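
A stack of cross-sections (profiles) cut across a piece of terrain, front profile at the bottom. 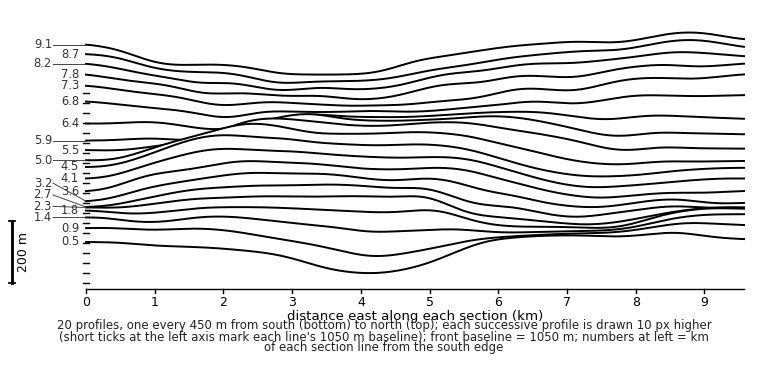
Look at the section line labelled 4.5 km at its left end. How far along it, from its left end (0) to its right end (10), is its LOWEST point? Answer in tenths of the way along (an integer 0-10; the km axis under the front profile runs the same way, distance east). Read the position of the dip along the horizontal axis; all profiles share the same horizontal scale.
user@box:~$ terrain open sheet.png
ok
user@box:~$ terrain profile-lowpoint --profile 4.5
8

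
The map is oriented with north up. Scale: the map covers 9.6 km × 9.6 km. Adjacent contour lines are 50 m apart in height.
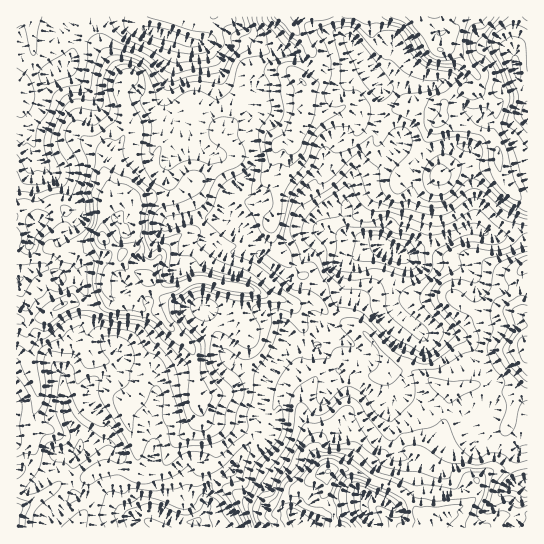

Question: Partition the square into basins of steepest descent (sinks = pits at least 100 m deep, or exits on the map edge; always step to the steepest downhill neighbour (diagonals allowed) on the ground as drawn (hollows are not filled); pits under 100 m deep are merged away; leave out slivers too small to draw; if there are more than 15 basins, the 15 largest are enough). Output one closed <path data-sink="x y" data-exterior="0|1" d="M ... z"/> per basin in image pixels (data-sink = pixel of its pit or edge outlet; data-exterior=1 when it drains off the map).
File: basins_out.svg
<path data-sink="389 251" data-exterior="0" d="M449 16l-166 0 18 21 12 18 0 11-10 13 5 11 1 19-15 34-12-2-4 3-11-12-10-7-22 0-13 10-9-10-8-4-6 0-9 19-17 5-11 0-5 6-2 12-24 19-4 11-22 12-2 8 0 26-21 14-27-1-7-5 17-22 0-15-3-3-5-3-28 1-7 3-6 6 1 239 15-10-1-18 6-20 0-18-8-21-1-25-7-21 22-3 23-14 29 2 8-2 6-6 0 2-4 5-12 6-6 23 0 10 4 11 4 5 18 4 13 8 15 2 6-4 5-18 5-8 12-10 2-5 21 22 3 9 0 19 3 22 4-4 11-4 12-11 19-31 3-15-8-16-2-21 2-9 6-1 48 16 12-4 10 1 18 16 28 12 14 14 12 20 1 6-5 6-10 1-23-15-11-2-13 8-10 10-11 17-4 11 2 12 10 25 2 12 12 18 6-3 17 0 24 12 15 4 20 14 9 16 9 0-6 6-2 7 20 0-9-15 32-6 8-4 7-8 0-16 5-3 12-5 27-4 7-4 0-258-5-2-15-16-8-16-3-24-5-10 4-18 0-13-16-13-3-4 0-14-9-9-5-9-10-8-10 0 10-15-1-5-8-7z"/><path data-sink="197 521" data-exterior="0" d="M245 288l-6 1-2 9 2 21 8 16-3 15-19 31-12 11-11 4-4 4-3-22 0-19-3-9-21-22-2 5-12 10-5 8-5 18-6 4-15-2-13-8-18-4-4-5-4-11 0-10 6-23 12-6 4-5 0-2-6 6-8 2-29-2-23 14-23 4 7 13 2 32 8 21 0 18-6 20 1 18-16 11 1 74 263-1 0-5-4-8 4-11 15-14 32-18-12-17-2-12-12-32 2-11 13-22 10-10 13-8 11 2 23 15 10-1 5-8-9-18-18-20-28-12-18-16-10-1-12 4z"/><path data-sink="165 34" data-exterior="0" d="M282 16l-265 0-1 197 13-8 28-1 5 3 3 3 0 15-17 22 7 5 27 1 21-14 0-26 2-8 22-12 4-11 24-19 2-12 5-6 11 0 17-5 9-19 6 0 8 4 9 10 13-10 22 0 10 7 11 12 4-3 12 2 15-34-1-19-5-11 10-13 0-11-12-18z"/><path data-sink="527 114" data-exterior="1" d="M527 16l-77 0-6 6 9 9-1 6-8 10 9 2 10 8 5 9 9 9 0 14 3 4 16 13 0 13-4 18 5 10 3 24 8 16 18 17 2-1z"/><path data-sink="365 507" data-exterior="0" d="M350 469l-17 0-6 4-2 25 8 12 2 12 4 6 79 0 2-2 5-9-8-3-4-9-10-12z"/><path data-sink="527 485" data-exterior="1" d="M527 464l-33 7-12 5-5 3 0 16-7 8-8 4-13 1-20 6 12 14 45 0 9-8 12-5 20 0z"/>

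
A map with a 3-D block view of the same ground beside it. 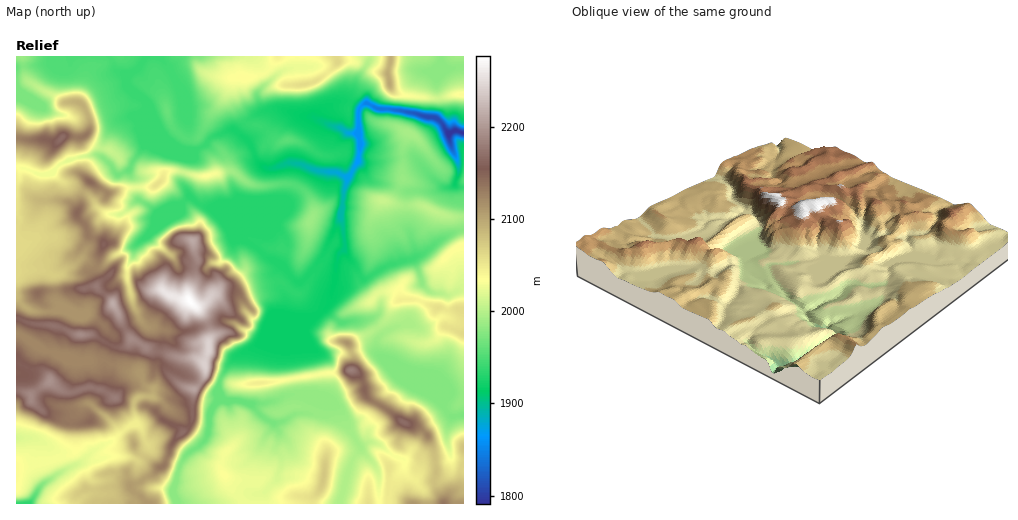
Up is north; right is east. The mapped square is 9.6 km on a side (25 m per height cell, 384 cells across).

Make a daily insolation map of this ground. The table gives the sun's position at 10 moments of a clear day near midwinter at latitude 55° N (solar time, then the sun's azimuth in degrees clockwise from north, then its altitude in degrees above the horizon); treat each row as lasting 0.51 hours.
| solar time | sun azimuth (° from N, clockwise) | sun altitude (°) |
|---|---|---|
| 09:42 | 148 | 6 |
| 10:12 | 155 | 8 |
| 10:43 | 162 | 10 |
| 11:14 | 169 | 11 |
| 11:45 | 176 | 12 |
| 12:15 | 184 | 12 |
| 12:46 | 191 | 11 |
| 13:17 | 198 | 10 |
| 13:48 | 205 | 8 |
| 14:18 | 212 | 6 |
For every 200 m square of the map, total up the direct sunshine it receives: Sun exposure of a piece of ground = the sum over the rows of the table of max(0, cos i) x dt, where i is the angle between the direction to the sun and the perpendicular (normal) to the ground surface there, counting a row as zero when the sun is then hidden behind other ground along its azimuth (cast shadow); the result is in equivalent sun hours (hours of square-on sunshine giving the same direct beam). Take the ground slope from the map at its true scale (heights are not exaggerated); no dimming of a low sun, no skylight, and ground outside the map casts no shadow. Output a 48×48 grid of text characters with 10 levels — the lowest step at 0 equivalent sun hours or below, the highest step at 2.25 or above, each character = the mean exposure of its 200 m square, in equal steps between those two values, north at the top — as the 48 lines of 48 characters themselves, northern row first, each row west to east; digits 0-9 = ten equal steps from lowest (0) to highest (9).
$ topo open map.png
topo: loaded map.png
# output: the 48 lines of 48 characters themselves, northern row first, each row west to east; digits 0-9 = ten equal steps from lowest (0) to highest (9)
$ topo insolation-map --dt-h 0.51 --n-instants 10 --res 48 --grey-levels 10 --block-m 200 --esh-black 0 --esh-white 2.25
543333332334433343311112233444444434342244444344
212221122334333334432233223443222389842243333333
320000012223333333455444446311114987678522223322
453000001233343333455545574688999865576751011110
212310001233334333345456768999986444668999764478
000036521233333433333566665444444333400135899999
000000231233333433334566532333334444330000001687
000000002222333443334555433222232346455431000157
100003246211233344335322443311123210255544311100
776569885111222223442212233456422322233344541001
676697542332300000111122335566653334323333443102
677960000024200000000011234443467765233323344201
224423300001133145311233110000112235112233334441
210014551000001344787756410122111111111334333553
321211157324666641134554676555411122100013332100
343331015764237521002333333333320133333322110122
344443232653123200001223333333222443334544443100
344334522000221000000122233331234533334444445544
343345630002320000000012233334444523344444445543
333333342114300002212111222334445433444444444300
333332243582000067641000023333345343444445442003
333333434400000002434000012343454332544443310144
333334223113000001341000022234553333344200012444
321111110142100000010000022233433333231000134444
100000012311311100010021012333333333200013324444
333445677202267631101334212344333221002432000121
145334554321167885424633503544433210145456641001
000012223562136777776663275444432113565355555544
521100001564124467885115565333331000111343345223
566653111244001233200032584333332000013322223553
235556886313310012122699953333335431123344323567
223344555656664211223597321111101654112344555545
211123333445676554434741000000000010001234454444
432012222333444435665610000000000022100123333334
332211100122235641249600000013466789731001223334
113641132111345465249556678876655557521000022333
734677787434632335675357776543333346651000002233
773234324787431145444210023233333335898200001234
999533321487687212443222213543223334667830000123
579986567465335841373332221222221123444466320110
445689999862024544983332333233321112444578952110
233345555433323239951123333323332112343555666222
233333443334631257301233332233332234333156344224
333345432000131165122333322232233344324323343323
344652111122213773333333333333322343312433443322
347311113333237863333443333332223443222332333201
463121233334321233444443343221124543233331113113
971334433333331124444444333334445543233331001121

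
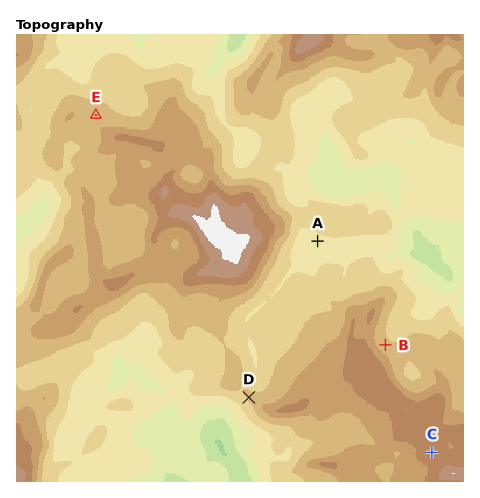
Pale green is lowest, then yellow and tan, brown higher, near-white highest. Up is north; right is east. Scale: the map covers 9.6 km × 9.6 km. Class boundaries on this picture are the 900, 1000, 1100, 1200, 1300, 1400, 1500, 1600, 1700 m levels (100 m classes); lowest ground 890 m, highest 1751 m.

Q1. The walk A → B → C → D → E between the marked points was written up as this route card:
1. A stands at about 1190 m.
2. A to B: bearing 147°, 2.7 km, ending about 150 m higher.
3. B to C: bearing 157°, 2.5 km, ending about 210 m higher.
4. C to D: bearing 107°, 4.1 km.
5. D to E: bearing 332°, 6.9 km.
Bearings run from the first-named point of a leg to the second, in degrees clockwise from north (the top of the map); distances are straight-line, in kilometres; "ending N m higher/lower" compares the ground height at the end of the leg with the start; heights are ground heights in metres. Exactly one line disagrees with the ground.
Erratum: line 4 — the bearing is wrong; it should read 287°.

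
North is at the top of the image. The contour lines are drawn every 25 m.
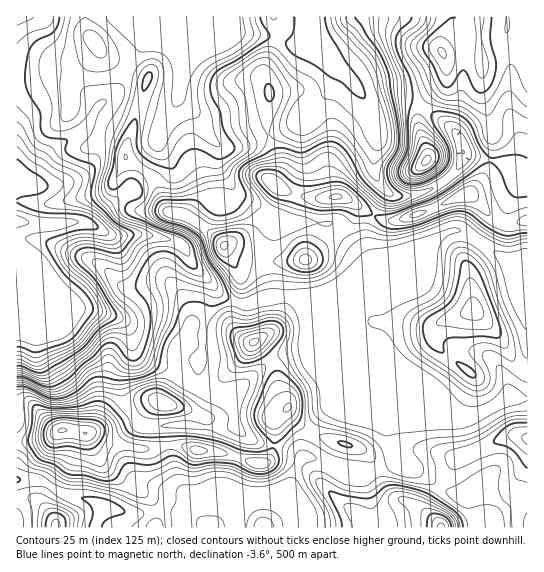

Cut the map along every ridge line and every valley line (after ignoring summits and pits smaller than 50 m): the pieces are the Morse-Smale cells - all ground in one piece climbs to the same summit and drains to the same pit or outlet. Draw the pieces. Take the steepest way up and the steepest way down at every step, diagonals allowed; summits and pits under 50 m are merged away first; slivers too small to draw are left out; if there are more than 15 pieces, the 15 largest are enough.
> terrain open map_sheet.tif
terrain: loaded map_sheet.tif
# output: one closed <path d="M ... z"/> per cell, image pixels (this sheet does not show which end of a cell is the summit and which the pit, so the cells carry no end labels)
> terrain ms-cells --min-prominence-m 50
<path d="M313 16l-297 1 1 424 24-1 9-3 11-6 12 0 18 2 16 10 27 5 16 1 18-4-1-20-24 2-7-6-13-26-2-21 10-17 2-13 2 6 6 6 21 9 15 2 14-6 7 0 5-15 0-16 4-21 6-16 0-6-4-6-13-12-15-25-8-4-26-5-33 1-23-11 16-18 24-17 4-9 16-23 5-11 4-16 18-34 18 17 13 23 9 8 7 3 13-1 20-10 24-6 15-8 18-18 13-12 8-14 1-6-24-38z"/><path d="M461 231l-10 0-13 6-33 31-43 13-25 16-17 8 3 13 0 20 1 7 5 4 44 20 3 4 4 14 14 13 29 13 32 7 14-1 13-6 25-16 21 1 0-123-7-7z"/><path d="M527 16l-213 0-1 19 20 30 19 16 21 28 22-6 20 1 23 13 18 16 9 22 38 8 8 4 12 12 4 0z"/><path d="M337 67l-2 0 2 6-1 6-8 14-31 30-15 8-24 6-20 10-13 1-6-3 0 20 19 31 20 9 24 16 51 3 31 34 7 11 10 7 6-2-4-1-10-12-6-20 2-18 18-30-8-11-6-13 6-28-2-18-6-16-11-16-8-10z"/><path d="M73 431l-12 0-11 6-9 3-24 1-1 38 23 1 23 13 24 6 15 6 3 4-7 10-2 9 142-1 0-12 4-16-12-4-26 2-18-5-8-10-10-37-17 4-16-1-27-5-16-10z"/><path d="M467 155l-4 2-4 10-13 13-15 9-22 7-14 0-6-4-4 2-16 29-2 11 4 21 12 18 7 0 15-5 33-31 13-6 10 0 60 37 5 7 2-1 0-95-5 0-12-12-8-4z"/><path d="M377 377l-1 8 13 21 0 32 7 21 5 6 18 7 23 16 17 8 8 0 10-5 6 0 22 18 2 19 21-1-1-128-20-2-25 16-13 6-14 1-32-7-29-13-14-13z"/><path d="M178 97l-18 34-4 16-5 11-16 23-4 9-24 17-16 18 23 11 33-1 26 5 10 5 14-12 18-27 13-11 3-8-12-22 0-19-10-9-13-23z"/><path d="M214 287l-7 22-4 21 0 16-4 15 0 18 12 14 18 4 45-38 15-6 38-6-4-9 0-20-4-14-28-8-14 0-28 8-8 0-19-8z"/><path d="M327 348l-12 0-32 7-9 4-16 12-27 26 5 30 18 14 19 4 2-2-2-25 10-7 3-2 16 18 8 5 7-13 10-10 30-12 8-10 8-17z"/><path d="M283 221l-12 13-10 21 0 12 7 19 1 11 22-1 23 8 9 0 39-23 17-4-46-53z"/><path d="M230 184l1 6-3 5-13 11-18 27-14 13 13 23 26 27 19 8 8 0 19-7 0-11-7-19 0-12 10-21 10-13-23-16-20-9z"/><path d="M411 103l-16 0-23 7 7 20 0 11-6 20 2 13 6 12 14 10 22-1 24-11 18-17 5-12-1-9-10-17-27-20z"/><path d="M133 344l-2 13-10 17 0 16 6 16 14 19 56 0 12 3 27-2-4-28-2-2-13 0-16-13-2-4-1-18-7 0-14 6-15-2-21-9-6-6z"/><path d="M398 463l-8 1-14 7 9 19 6 6 10 5-19 12-20 2-5-3 2 16 148-1-2-18-19-17-9-1-10 5-8 0-17-8-23-16-13-4z"/>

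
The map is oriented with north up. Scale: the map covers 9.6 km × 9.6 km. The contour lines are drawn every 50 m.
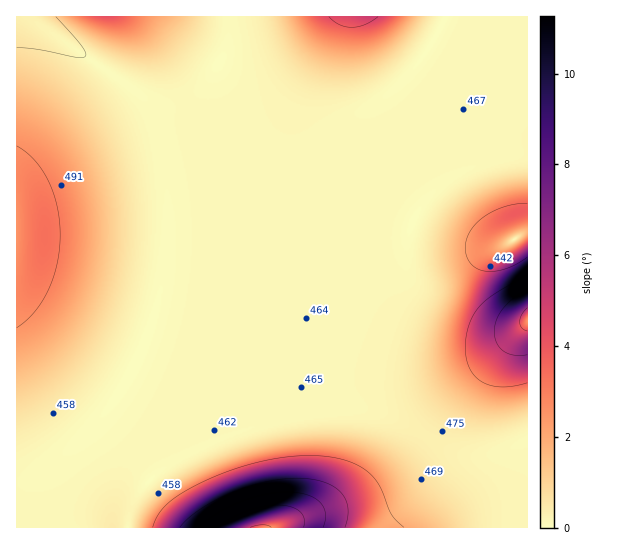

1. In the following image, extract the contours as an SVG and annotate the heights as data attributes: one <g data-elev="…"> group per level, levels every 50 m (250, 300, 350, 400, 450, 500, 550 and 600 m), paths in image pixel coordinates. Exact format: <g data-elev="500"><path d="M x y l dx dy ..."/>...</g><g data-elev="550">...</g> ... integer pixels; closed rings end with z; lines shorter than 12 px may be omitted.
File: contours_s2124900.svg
<g data-elev="250"><path d="M250 527l13-2 8 2"/></g><g data-elev="300"><path d="M218 527l13-9 15-7 16-4 16-2 13 2 9 4 4 7 0 9"/></g><g data-elev="350"><path d="M199 527l18-13 22-12 24-7 24-3 19 2 14 8 4 5 2 7-3 13"/></g><g data-elev="400"><path d="M180 527l7-8 12-9 31-17 33-11 34-4 25 3 11 5 7 5 6 8 2 8 0 10-3 10"/></g><g data-elev="450"><path d="M153 527l6-13 10-11 14-11 24-12 27-11 27-7 25-5 24-1 16 0 16 3 13 5 11 6 13 15 13 30 12 12"/><path d="M527 257l-21 12-12 2-9 0-8-3-6-5-4-6-2-10 2-8 3-8 6-8 8-6 21-10 22-4"/><path d="M56 17l26 29 4 7-1 4-8 0-38-7-22-2"/></g><g data-elev="500"><path d="M17 328l17-16 14-22 9-27 3-28-3-29-9-25-14-21-17-14"/><path d="M527 274l-35 21-13 12-10 18-4 22 2 12 3 10 5 8 7 5 9 4 11 1 12-1 13-3"/><path d="M329 17l10 8 12 2 14-2 13-8"/></g><g data-elev="550"><path d="M527 288l-15 11-9 10-6 10-3 12 3 12 6 8 11 4 13 0"/></g><g data-elev="600"><path d="M527 308l-6 7-1 7 2 6 5 3"/></g>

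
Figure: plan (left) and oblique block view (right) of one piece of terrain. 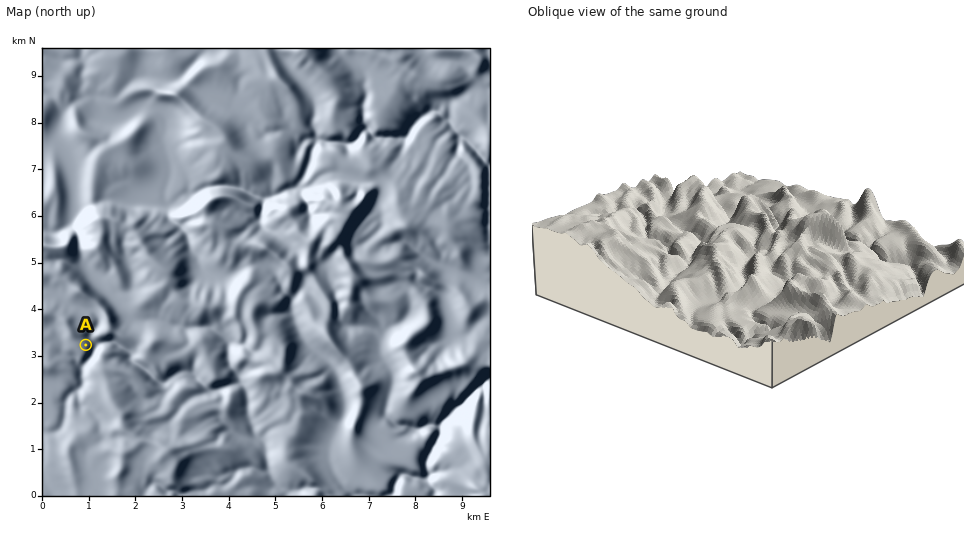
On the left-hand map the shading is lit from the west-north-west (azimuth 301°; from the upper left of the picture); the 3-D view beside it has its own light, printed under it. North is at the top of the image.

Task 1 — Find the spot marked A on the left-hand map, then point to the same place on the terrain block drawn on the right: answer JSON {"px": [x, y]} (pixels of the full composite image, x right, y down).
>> {"px": [629, 204]}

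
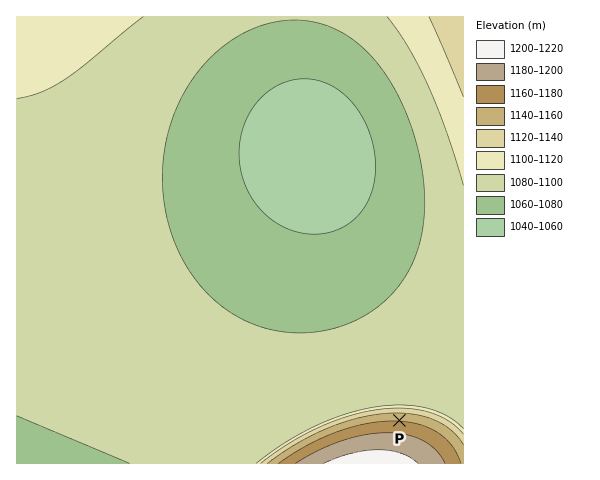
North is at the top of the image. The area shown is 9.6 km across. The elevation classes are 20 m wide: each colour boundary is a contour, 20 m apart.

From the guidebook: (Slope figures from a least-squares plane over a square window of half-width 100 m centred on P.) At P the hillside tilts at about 6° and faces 3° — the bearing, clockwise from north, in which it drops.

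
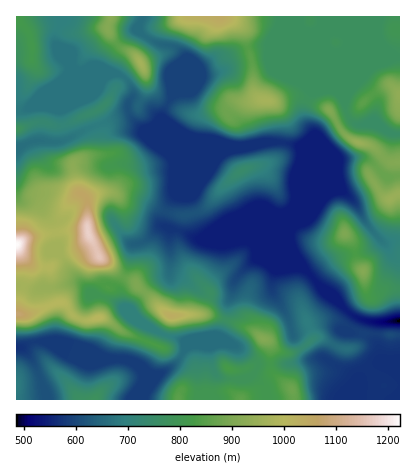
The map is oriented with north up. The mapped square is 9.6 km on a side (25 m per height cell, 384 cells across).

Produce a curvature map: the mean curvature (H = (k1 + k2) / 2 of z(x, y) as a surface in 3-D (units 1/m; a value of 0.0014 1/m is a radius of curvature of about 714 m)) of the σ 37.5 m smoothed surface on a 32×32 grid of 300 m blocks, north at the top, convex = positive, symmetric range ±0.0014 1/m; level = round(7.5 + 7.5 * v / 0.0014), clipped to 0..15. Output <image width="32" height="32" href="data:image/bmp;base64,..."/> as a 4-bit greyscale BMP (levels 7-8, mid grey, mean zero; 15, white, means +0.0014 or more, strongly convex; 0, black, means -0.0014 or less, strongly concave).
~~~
<image width="32" height="32" href="data:image/bmp;base64,Qk12AgAAAAAAAHYAAAAoAAAAIAAAACAAAAABAAQAAAAAAAACAAATCwAAEwsAABAAAAAAAAAAAAAAABEREQAiIiIAMzMzAERERABVVVUAZmZmAHd3dwCIiIgAmZmZAKqqqgC7u7sAzMzMAN3d3QDu7u4A////AJdlurpkdb2Iibl2jWV3d4enWbd7yGVdmGZGd71Gd3eIpYx0RpdlFZheuXlaZ3d3d3a1V3VDJrOYezdohxRYZndGZ3Q1Zs/2ZlUjzXnWvMd3QyIWVf+iARIzfd0km0V6ve103//BEv68mrmsKKh5QADL2eOdAm7877OaVVmYcmyldXvCRFaelHOTZ2WKlFTNuWZmc1hrxhVZtWqGmnREuXlZiGVkibZHmohZlWZHeOxXqXla76SaaKmItWd2V5msZuVGeMxgaVl1VXd3dZmXhlf5d0v4JGdoVnd3d3eZzsVGdnde0iuEV4Znd3d2N59xd4doOrBqdZqqdWd3d3PdB6lXeJi1undmWLh1V4d1dQjaepi9q7moV3TLhnp3h2Nbqlp1iGWKh2d2TLiLV3dzr1VLZ7dUZ4h3h0jduoV4c8p6V4jOy8yGZ3d1RIu2d1A3uUQyJVWINnd3UjISRHUv/4boinRoZVd1VUvqdokw3RQzaaacloWWWMmtiYimR/J1TXVnZZ1llmqIyZq+tp/C6EuWd3dYpGhmVJ2LvIdlVnpqaWZ3dqHbN3RoS3VXd3dmy2u4d3Ul+Rd0dVtmd4d4dld7ZXhWjPiGQ3dsV3d4d3d2bFVmaL1yMztUWEeHd4eHd3pnmI6QN4eqyZt2d3d3d3mYZ2Z8tVavuqupdneXd3d4"/>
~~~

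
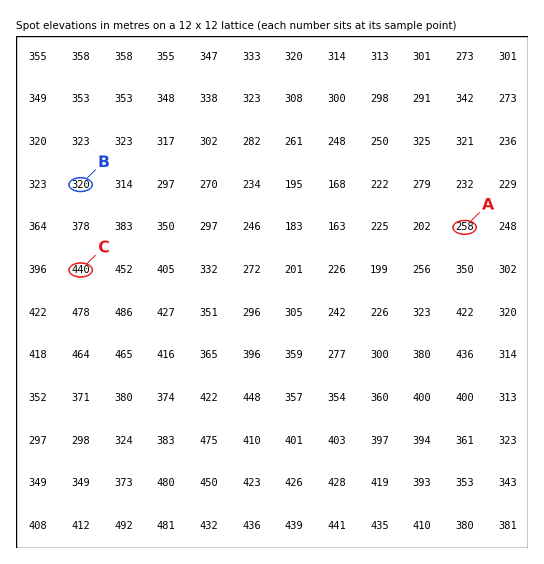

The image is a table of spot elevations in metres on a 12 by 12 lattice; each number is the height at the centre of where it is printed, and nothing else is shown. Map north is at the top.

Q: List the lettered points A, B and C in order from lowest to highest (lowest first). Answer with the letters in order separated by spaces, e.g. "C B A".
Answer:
A B C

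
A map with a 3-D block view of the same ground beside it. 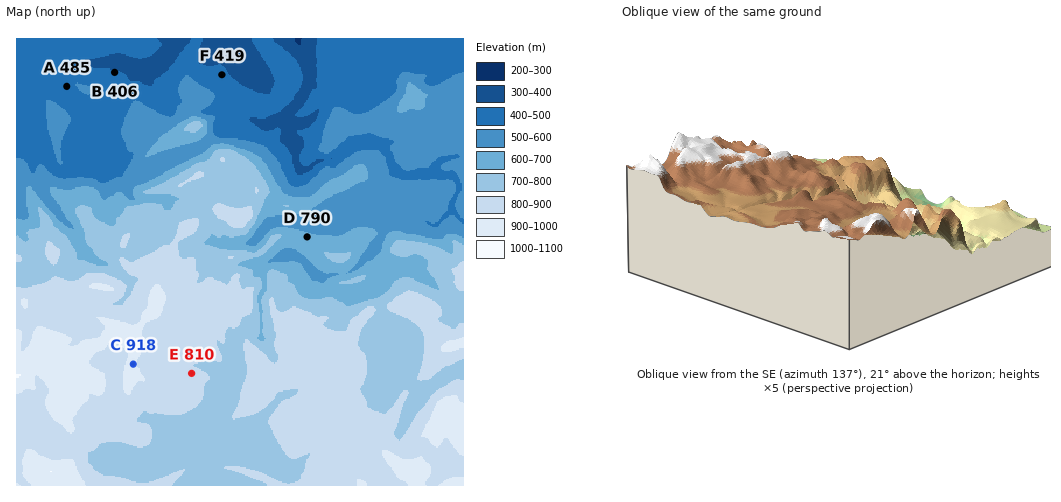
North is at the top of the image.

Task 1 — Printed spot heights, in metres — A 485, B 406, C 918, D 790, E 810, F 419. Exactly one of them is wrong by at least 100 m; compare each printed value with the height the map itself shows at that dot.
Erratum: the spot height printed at D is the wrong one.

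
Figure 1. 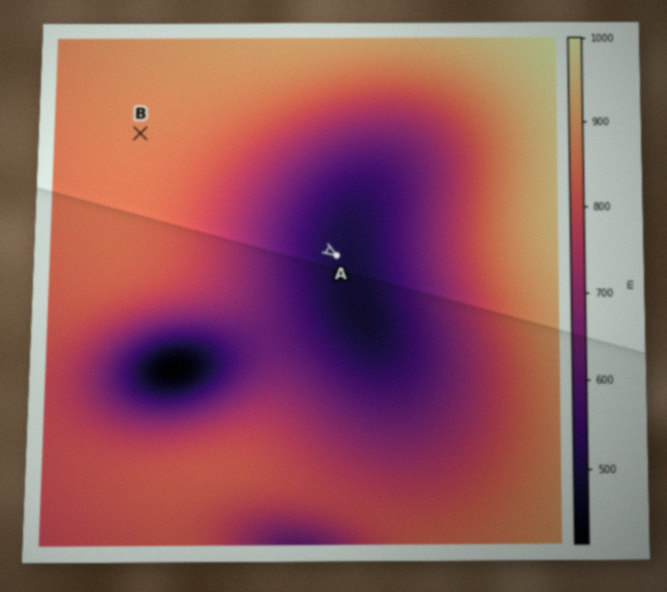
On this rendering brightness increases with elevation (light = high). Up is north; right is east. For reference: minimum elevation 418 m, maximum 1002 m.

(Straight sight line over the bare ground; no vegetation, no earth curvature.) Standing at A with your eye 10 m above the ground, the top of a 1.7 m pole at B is out of sight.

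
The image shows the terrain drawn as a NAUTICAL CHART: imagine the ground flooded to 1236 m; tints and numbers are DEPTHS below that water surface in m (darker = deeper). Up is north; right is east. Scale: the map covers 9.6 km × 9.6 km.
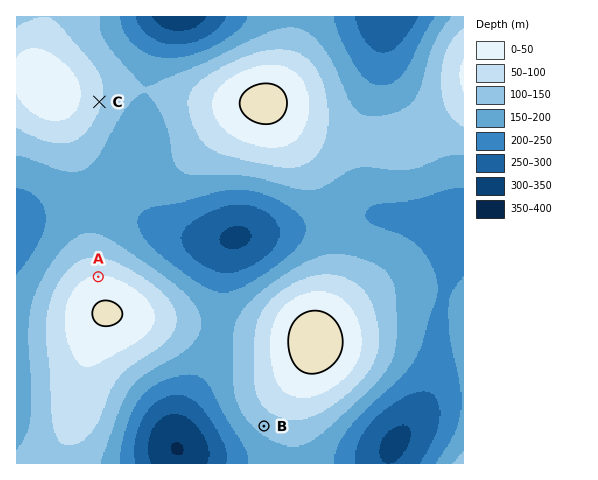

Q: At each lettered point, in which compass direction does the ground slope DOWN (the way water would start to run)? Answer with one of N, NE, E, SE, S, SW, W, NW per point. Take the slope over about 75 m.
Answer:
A N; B SW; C E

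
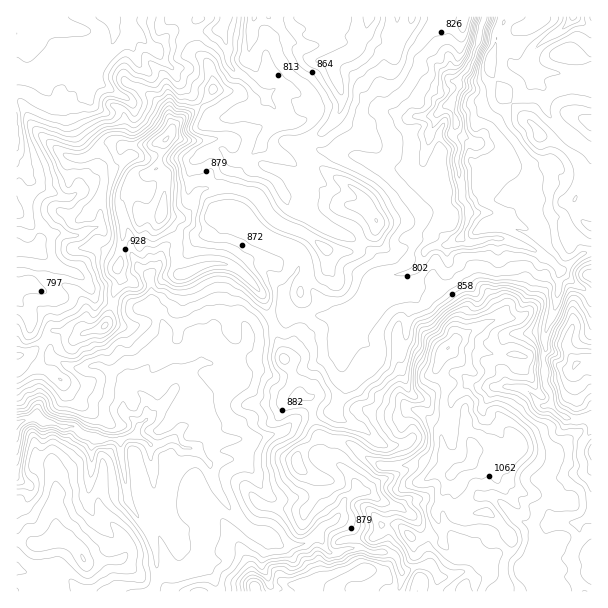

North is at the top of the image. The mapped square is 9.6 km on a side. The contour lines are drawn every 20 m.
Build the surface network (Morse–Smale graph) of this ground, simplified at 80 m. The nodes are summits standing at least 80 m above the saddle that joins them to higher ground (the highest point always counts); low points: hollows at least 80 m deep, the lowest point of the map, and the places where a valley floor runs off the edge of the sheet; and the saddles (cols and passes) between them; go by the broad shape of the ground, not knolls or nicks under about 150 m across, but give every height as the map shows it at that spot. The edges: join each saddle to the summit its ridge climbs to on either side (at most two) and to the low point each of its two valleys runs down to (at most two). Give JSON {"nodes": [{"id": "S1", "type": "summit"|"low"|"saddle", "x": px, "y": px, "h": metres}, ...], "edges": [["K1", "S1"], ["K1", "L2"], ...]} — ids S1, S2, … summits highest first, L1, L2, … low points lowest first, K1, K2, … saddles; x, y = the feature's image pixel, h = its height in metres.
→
{"nodes": [
{"id": "S1", "type": "summit", "x": 473, "y": 453, "h": 1088},
{"id": "S2", "type": "summit", "x": 167, "y": 140, "h": 1022},
{"id": "S3", "type": "summit", "x": 576, "y": 363, "h": 1022},
{"id": "S4", "type": "summit", "x": 83, "y": 558, "h": 901},
{"id": "L1", "type": "low", "x": 18, "y": 423, "h": 675},
{"id": "L2", "type": "low", "x": 483, "y": 18, "h": 686},
{"id": "L3", "type": "low", "x": 107, "y": 17, "h": 692},
{"id": "K1", "type": "saddle", "x": 579, "y": 419, "h": 903},
{"id": "K2", "type": "saddle", "x": 240, "y": 189, "h": 892},
{"id": "K3", "type": "saddle", "x": 543, "y": 365, "h": 892},
{"id": "K4", "type": "saddle", "x": 44, "y": 339, "h": 869},
{"id": "K5", "type": "saddle", "x": 588, "y": 294, "h": 863},
{"id": "K6", "type": "saddle", "x": 308, "y": 138, "h": 852},
{"id": "K7", "type": "saddle", "x": 273, "y": 323, "h": 848},
{"id": "K8", "type": "saddle", "x": 155, "y": 587, "h": 789},
{"id": "K9", "type": "saddle", "x": 116, "y": 440, "h": 717}],
"edges": [["K1", "S1"], ["K1", "S3"], ["K1", "L1"], ["K2", "S2"], ["K2", "L1"], ["K2", "L3"], ["K3", "S1"], ["K3", "S3"], ["K3", "L1"], ["K3", "L2"], ["K4", "S2"], ["K4", "L1"], ["K4", "L3"], ["K5", "S1"], ["K5", "S3"], ["K5", "L1"], ["K5", "L2"], ["K6", "S2"], ["K6", "L3"], ["K6", "L2"], ["K7", "S1"], ["K7", "S2"], ["K7", "L1"], ["K7", "L2"], ["K8", "S1"], ["K8", "S4"], ["K8", "L1"], ["K9", "S2"], ["K9", "S4"], ["K9", "L1"]]}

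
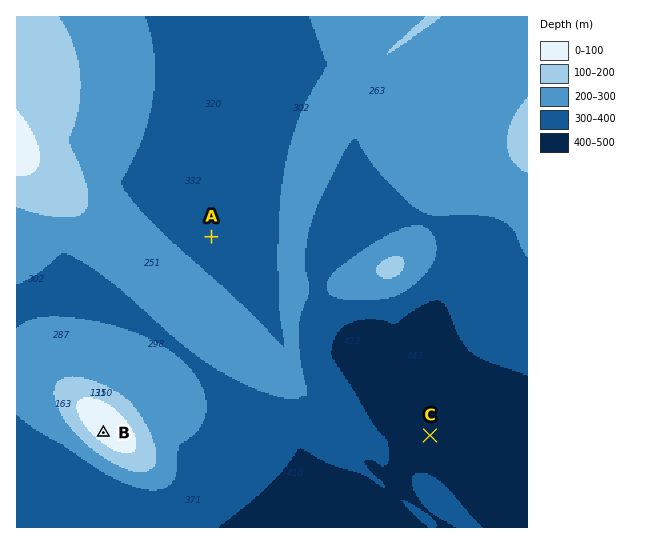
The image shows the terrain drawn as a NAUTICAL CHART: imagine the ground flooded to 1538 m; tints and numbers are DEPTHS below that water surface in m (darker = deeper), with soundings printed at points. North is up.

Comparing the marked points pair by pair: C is lower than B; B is higher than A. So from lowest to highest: C A B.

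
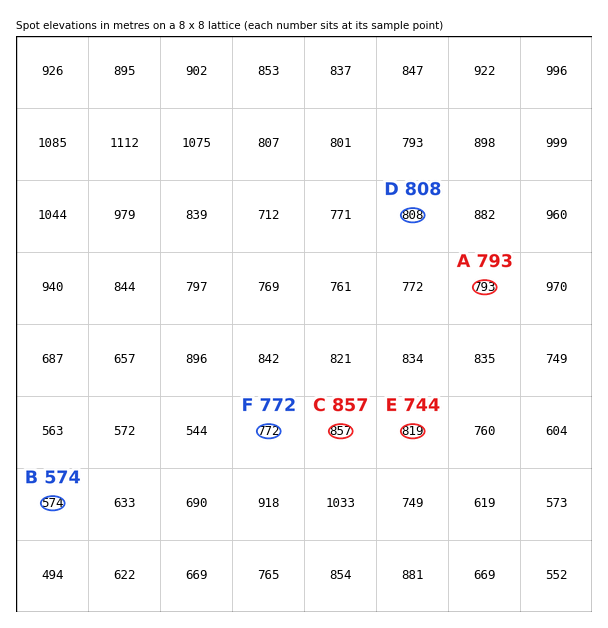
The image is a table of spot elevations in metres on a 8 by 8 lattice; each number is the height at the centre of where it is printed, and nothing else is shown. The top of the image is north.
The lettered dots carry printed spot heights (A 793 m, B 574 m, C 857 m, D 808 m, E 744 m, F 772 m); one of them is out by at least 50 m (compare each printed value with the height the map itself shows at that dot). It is E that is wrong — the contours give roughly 819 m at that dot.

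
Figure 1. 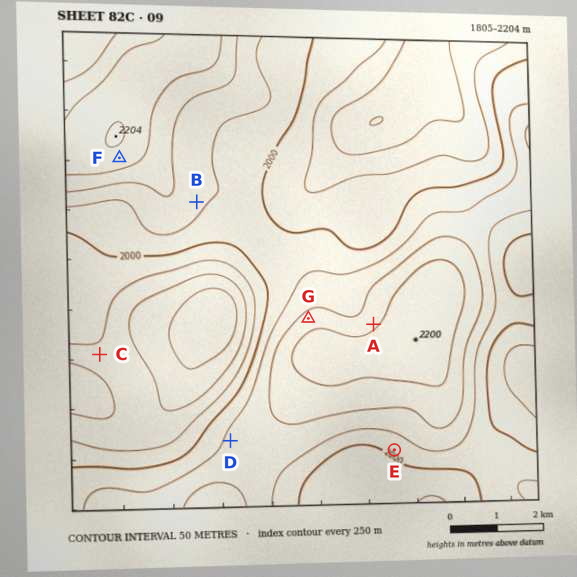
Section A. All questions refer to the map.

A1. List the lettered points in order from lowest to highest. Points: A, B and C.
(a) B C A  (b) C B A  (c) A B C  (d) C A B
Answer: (b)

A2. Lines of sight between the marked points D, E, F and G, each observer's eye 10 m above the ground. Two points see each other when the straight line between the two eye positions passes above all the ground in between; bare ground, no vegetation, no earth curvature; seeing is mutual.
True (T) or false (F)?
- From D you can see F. T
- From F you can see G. T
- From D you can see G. F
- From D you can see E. F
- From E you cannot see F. T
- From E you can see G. F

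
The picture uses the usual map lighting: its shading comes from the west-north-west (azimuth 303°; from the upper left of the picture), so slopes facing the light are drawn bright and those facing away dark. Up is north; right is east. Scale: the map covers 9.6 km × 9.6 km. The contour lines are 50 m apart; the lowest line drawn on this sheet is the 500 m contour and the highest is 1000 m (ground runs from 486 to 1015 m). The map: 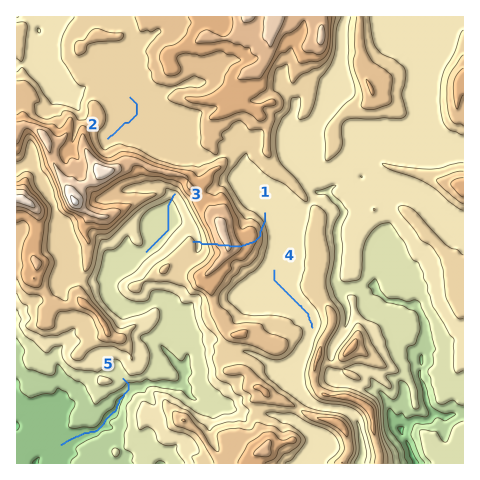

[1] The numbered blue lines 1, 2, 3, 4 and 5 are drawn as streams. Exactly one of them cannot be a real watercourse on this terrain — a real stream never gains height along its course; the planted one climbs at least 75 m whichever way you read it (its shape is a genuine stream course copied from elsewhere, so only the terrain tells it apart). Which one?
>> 1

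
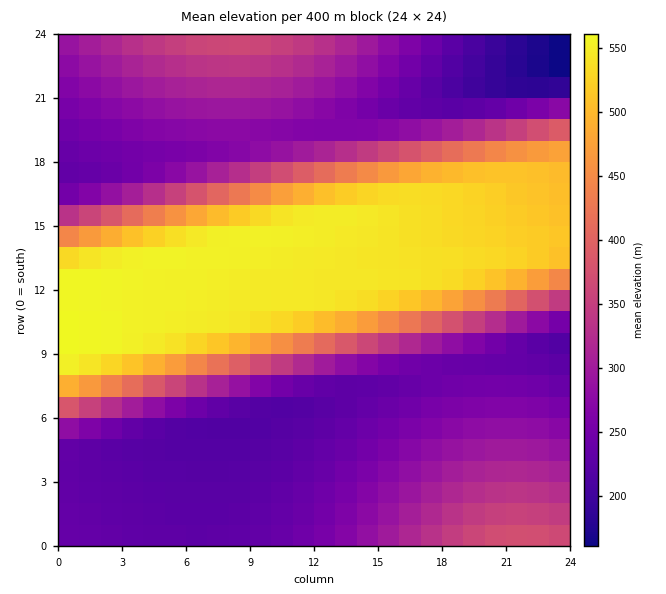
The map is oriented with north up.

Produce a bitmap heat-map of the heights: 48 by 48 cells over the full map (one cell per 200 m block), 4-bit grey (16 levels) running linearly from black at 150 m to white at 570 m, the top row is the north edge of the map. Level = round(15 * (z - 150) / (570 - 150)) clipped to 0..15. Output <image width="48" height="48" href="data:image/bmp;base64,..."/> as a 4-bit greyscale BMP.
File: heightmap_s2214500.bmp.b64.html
<image width="48" height="48" href="data:image/bmp;base64,Qk32BAAAAAAAAHYAAAAoAAAAMAAAADAAAAABAAQAAAAAAIAEAAATCwAAEwsAABAAAAAAAAAAAAAAABEREQAiIiIAMzMzAERERABVVVUAZmZmAHd3dwCIiIgAmZmZAKqqqgC7u7sAzMzMAN3d3QDu7u4A////ADMzMzMzMzMzMzMzNEREVVZmZ3eIiIiIiDMzMzMzMzMzMzMzM0REVVVmZ3d3iIiIhzMzMzMzMzMzMzMzM0RERVVWZnd3d3d3dzMzMzMzMzMzMzMzMzRERVVWZmd3d3d3dzMzMzMzMzMzMzMzMzRERFVVZmZnd3d3djMzMzMzMzMzMzMzMzNEREVVVmZmZmZmZjMzMzMzMzMzMzMzMzNERERVVWZmZmZmZjMzMzMzMzMzMzMzMzM0RERVVVVmZmZmZTMzMzMzMyIiIzMzMzMzRERFVVVVVVVVVTMzMzMzIiIiIiMzMzMzNERERVVVVVVVVUQzMzMzIiIiIiIzMzMzM0REREVVVVVVVGVURDMzMyIiIiIjMzMzMzRERERFVVVERHd2ZVREMzMyIiIiMzMzMzNERERERERERKmYh3ZlVEQzMzMiIjMzMzMzRERERERERMu6qZiHdmVVREMzMzMzMzMzM0REREREM93My7qpmId2ZVVERDMzMzMzMzMzMzMzM+7t3czLuqmYh3dmVVREQzMzMzMzMzMzM//u7u3dzMu6qpmId2ZlVUREQzMzMzMzM////u7u7d3cy7uqmYiHdmZVVERDMzMzIv///u7u7u7t3dzMu6qpmIh3ZmVUREMzMv///u7u7u7u7u7d3My7uqqZiHdmZVREM////u7u7u7u7u7u7t3dzMu7qpmId2ZVRP///u7u7u7u7u7u7u7u7d3czLuqmYh3Zv///u7u7u7u7u7u7u7u7u7t3dzMu6qZiP///u7u7u7u7u7u7u7u7u7u7u3d3Mu7qv///+7u7u7u7u7u7u7u7u7u7u7u3d3My+7u7/7u7u7u7u7u7u7u7u7u7u7u7t3d3N3u7u7u7u7u7u7u7u7u7u7u7u7u7t3d3bzM3d7u7u7u7u7u7u7u7u7u7u7u3d3d3Zqru8zd3u7u7u7u7u7u7u7u7u7t3d3d3XiJmqq7zM3d7u7u7u7u7u7u7u7d3d3d3VZneImZqrvMzd3u7u7u7u7u7u7d3d3d3URVVmd3iJmqu7zN3d3u7u7u7u7d3d3d3TM0RFVWZ3eImaqrvMzN3d3u7u7d3d3d3TMzM0REVVZnd4iZmqq7vMzN3d3d3d3d3TMzMzNEREVVVmZ3eImZqqu7vMzM3d3d3TMzMzRERERERVVWZmd3iImZqqu7u8zMzDMzRERERERERERFVVVWZmd3iImZmqq7uzNEREREREREREREREREVVVVZmd3eIiZmjRERERERVVVVVVEREREREREREVVVmZ3eERERERVVVVVVVVVVEREQzMzMzMzRERVVkRERVVVVVVVVVVVVVRERDMzMiIiIjMzNEREVVVVVmZmZmZlVVVUREMzMiIiIhEiIkRVVVVmZmZmZmZmZVVVREQzMyIiEREREUVVVWZmZmZ3d2ZmZmVVVERDMzIiIRERAFVVVmZmd3d3d3d3ZmZlVUREMzIiIRERAFVVZmZ3d3d3d3d3d2ZmVVREMzMiIRERAFVWZmd3d4iIiIiHd3ZmZVVEQzMiIhERAA=="/>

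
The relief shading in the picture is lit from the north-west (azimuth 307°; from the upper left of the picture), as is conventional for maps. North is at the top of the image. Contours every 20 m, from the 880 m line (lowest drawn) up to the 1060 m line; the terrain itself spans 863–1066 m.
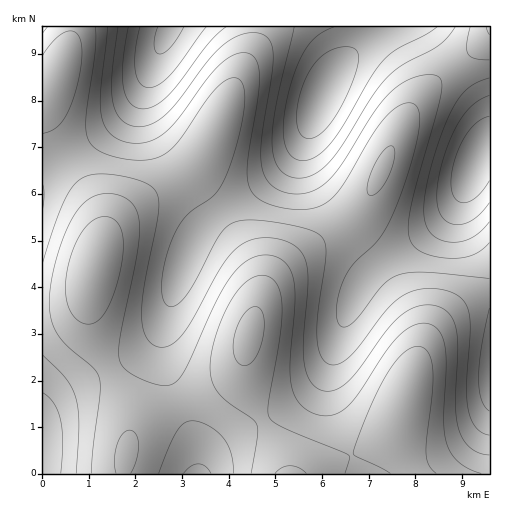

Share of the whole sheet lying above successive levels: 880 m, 97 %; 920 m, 86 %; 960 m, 70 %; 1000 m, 40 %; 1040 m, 12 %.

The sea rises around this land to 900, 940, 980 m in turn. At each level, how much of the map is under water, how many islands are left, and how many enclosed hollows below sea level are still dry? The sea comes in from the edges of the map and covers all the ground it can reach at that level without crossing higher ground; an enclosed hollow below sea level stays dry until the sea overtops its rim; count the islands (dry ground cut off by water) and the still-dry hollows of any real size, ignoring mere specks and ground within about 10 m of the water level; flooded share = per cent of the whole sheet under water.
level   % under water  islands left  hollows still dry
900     9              0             0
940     21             0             0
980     44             0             0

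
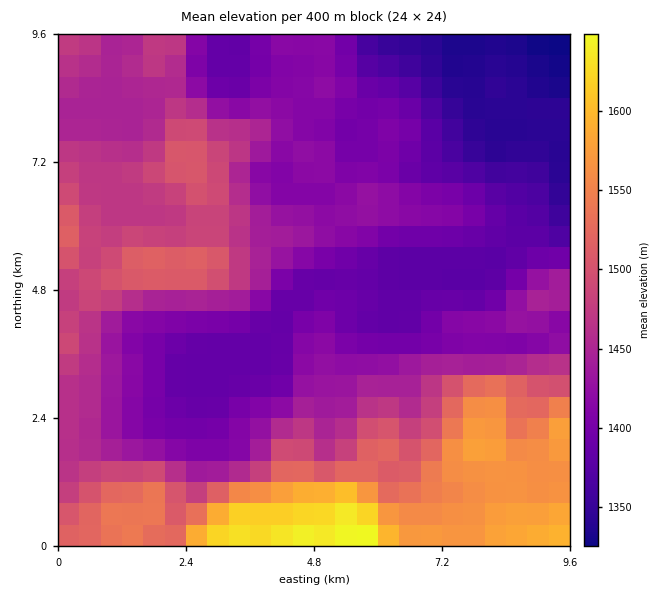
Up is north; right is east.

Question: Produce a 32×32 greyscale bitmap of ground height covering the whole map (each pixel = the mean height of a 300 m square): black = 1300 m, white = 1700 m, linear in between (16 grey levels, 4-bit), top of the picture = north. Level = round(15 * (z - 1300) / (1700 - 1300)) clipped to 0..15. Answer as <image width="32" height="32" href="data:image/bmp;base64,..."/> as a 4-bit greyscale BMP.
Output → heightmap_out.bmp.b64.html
<image width="32" height="32" href="data:image/bmp;base64,Qk12AgAAAAAAAHYAAAAoAAAAIAAAACAAAAABAAQAAAAAAAACAAATCwAAEwsAABAAAAAAAAAAAAAAABEREQAiIiIAMzMzAERERABVVVUAZmZmAHd3dwCIiIgAmZmZAKqqqgC7u7sAzMzMAN3d3QDu7u4A////AIiJmYm8zMzd3d26qqqru7uImZmIm8zMzMzcuqqqqru7eImZmIm7u8zMy6maqqqqqneIiZdniZqru7qImZqqqqpnd3h2VWZ4mIiYiImqqqqqZmZmVUREV4dniIiJqqqqqmZVVERERFZ3ZniIeJq6mapmZURERERVZmVnh3eaqpmqZmVEQzNERFZVZnZniaqYmmZlREMzM0RFVVZlZ4mZmIhmZURDMzMzRVVVVWZ3iId3dmVEQzMzM0VURFVVVVVVZndlREMzMzNEVEREREREREV3ZURERDMzNEQzMzREREREdmVVREREQzREMzM0RERVVWd3ZmZmZVQzRDMzMzM0RWV3eIiIh3ZkMzMzMzMzM0VVd3eIiIh2ZURDMzMzMzM0RId3iIeIdlVVREQzMzMzMzOHd3d3d3ZVVVREREREMzMyh2ZmZnd2VVVVVVREREMzModmZmd3dlRERFVVREQzMyJ3Zmd3h3VERERFREQzMzMidmZneId1REVUREQzMyIiInZmZniHdlRFVEREMzIiIiJmZmZoh2ZlREREREMiIiIiZmZmZ3ZVVUREREQzIiIiImZmZmZlRFVEREREMiIiIiJmZmZmVDNERFRDMzIhIiERZmZmZkMzREREQzMiESIhEWZmZnZDM0RERDIiIhESERF3ZVZ2QzNEREQyIiIRERER"/>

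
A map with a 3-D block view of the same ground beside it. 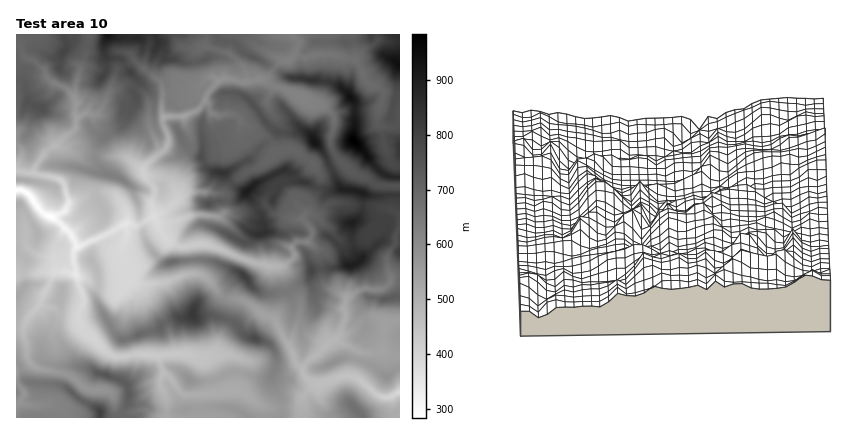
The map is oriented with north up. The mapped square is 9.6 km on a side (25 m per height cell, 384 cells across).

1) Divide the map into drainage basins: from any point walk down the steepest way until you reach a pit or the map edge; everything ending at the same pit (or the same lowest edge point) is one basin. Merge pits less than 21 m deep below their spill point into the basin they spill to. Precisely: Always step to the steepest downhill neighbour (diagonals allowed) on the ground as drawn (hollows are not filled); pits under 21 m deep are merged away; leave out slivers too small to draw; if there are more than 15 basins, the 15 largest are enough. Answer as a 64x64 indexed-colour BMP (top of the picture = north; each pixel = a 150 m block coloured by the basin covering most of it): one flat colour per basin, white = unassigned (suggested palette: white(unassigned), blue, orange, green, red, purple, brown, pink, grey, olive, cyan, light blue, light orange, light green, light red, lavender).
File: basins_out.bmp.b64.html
<image width="64" height="64" href="data:image/bmp;base64,Qk12CAAAAAAAAHYAAAAoAAAAQAAAAEAAAAABAAQAAAAAAAAIAAATCwAAEwsAABAAAAAAAAAA////ALR3HwAOf/8ALKAsACgn1gC9Z5QAS1aMAMJ34wB/f38AIr28AM++FwDox64AeLv/AIrfmACWmP8A1bDFABEREREREREREREREREREREREREREREiIiIiIiIiIiIiERERERERERERERERERERERERERERESIiIiIiIiIiIiIRERERERERERERERERERERERERERERIiIiIiIiIiIiIhEREREREREREREREREREREREREREREiIiIiIiIiIiIiERERERERERERERERERERERERERERESIiIiIiIiIiIiIRERERERERERERERERERERERERERESIiIiIiIiIiIiIlERERERERERERERERERERERERERERIiIiIiIiIiIiIiUREREREREREREREREREREREREREREiIiIiIiIiIiIiJRERERERERERERERERERERERERERESIiIiIiIiIiIiIhERERERERERERERERERERERERERERIiIiIiIiIiIiIiEREREREREREREREREREREREREREREiIiIiIiIiIiIiIRERERERERERERERERERERERERERESIiIiIiIiIiIiIhERERERERERERERERERERERERERESIiIiIiIiIiIiIiERERERERERERERERERERERERERIiIiIiIiIiIiIiIiIRERERERERERERERERERERERERIiIiIiIiIiIiIiIiIhERERERERERERERERERERERERIiIiIiIiIiIiIiIiIiERERERERERERERERERERERESIiIiIiIiIiIiIiIiIiIRERERERERERERERERERERESIiIiIiIiIiIiIiIiIiIhERERERERERERERERERERERIiIiIiIiIiIiIiIiIiIiERERERERERERERERERERERESIiIiIiIiIiIiIiIiIiIRERERERERERERERERERERERIiIiIiIiIiIiIiIiIiIhEREREREREREREREREREREREiIiERERIiIiIiIiIiIiERERERERERERERERERERERERIiERERERIiIiIiIiIiIRERERERERERERERERERERERESERERERESIiIiIiIiIhERERERERERERERERERERERERERERERERIiIiIiIiIiERERERERERERERERERERERERERERERERERERESIiIiIREREREREREREREREzMRERERERERERERERERERESIiIhEREREREREREREREzMxEREREREREREREREREREREiIiEREREREREREREREzMzERERERERERERERERERERERIiIRERERERERERERETMzMxERERETERERERERERERERESIhERERERERERERETMzMzERERETMxEREREREREREREREiERERERERERERERMzMzMxEREzMzMxERERERERERERESIREREREREREREREzMzMzMzMzMzMzERERERERERERERIhERERERERERERETMzMzMzMzMzMzMRERERERERERERERERERERERERERERMzMzMzMzMzMzMRERERERERERERERERERERERERERERMzMzMzMzMzMzMxEREREREREREREREREREREREREREREzMzMzMzMzMzMxERERERERERERERERERERERERERERETMzMzMzMzMzMxERERERERERERERERERERERERERERERETMzMzMzMzMxERERERERERERERERERERERERERERERERERMzMzMzMxEREREREREREREREREREREREREREREREREREzMzMzMxERERERERERERERERERERERERERERERERERETMzMzEREREREREREREREREREREREREREREREREREREREzMzERERERERERERERERERERERERERERERERERERERERMzMRERERERERERERERERERERERERERERERERERERERETERERERERERERERERERERERERERERERERERERERERERERERERERERERERERERERERERERERERERERERERERERERERERERERERERERERERERERERERERERERERERERERERERERERERERERERERERERERERERERERERERERERERERERERERERERERERERERERERERERERERERERERERERERERERERERERERERERERERERERERERERERERERERERERERERERERERERERERERERERERERERERERERERERERERERERERERERERERERERERERERERERERERERERERERERERERERERERERERERERERERERERERERERERERERERERERERERERERERERERERERERERERERERERERERERERERERERERERERERERERERERERERERERERERERERERERERERERERERERERERERERERERRBERERERERERERERERERERERERERERERERERERFEREREERERERERERERERERERERERERERERERERERFEREREREQRERERERERERERERERERERERERERERERERFERERERERBERERERERERERERERERERERERERERERERREREREREREEREREREREREREREREREREREREREREREUREREREREREQRERERERERERERERERERERERERERERFERERERERERERBERERERERERERERERERERERERERERFERERERERERERBERERERERERERERERERERERERERERREREREREREREREERERER"/>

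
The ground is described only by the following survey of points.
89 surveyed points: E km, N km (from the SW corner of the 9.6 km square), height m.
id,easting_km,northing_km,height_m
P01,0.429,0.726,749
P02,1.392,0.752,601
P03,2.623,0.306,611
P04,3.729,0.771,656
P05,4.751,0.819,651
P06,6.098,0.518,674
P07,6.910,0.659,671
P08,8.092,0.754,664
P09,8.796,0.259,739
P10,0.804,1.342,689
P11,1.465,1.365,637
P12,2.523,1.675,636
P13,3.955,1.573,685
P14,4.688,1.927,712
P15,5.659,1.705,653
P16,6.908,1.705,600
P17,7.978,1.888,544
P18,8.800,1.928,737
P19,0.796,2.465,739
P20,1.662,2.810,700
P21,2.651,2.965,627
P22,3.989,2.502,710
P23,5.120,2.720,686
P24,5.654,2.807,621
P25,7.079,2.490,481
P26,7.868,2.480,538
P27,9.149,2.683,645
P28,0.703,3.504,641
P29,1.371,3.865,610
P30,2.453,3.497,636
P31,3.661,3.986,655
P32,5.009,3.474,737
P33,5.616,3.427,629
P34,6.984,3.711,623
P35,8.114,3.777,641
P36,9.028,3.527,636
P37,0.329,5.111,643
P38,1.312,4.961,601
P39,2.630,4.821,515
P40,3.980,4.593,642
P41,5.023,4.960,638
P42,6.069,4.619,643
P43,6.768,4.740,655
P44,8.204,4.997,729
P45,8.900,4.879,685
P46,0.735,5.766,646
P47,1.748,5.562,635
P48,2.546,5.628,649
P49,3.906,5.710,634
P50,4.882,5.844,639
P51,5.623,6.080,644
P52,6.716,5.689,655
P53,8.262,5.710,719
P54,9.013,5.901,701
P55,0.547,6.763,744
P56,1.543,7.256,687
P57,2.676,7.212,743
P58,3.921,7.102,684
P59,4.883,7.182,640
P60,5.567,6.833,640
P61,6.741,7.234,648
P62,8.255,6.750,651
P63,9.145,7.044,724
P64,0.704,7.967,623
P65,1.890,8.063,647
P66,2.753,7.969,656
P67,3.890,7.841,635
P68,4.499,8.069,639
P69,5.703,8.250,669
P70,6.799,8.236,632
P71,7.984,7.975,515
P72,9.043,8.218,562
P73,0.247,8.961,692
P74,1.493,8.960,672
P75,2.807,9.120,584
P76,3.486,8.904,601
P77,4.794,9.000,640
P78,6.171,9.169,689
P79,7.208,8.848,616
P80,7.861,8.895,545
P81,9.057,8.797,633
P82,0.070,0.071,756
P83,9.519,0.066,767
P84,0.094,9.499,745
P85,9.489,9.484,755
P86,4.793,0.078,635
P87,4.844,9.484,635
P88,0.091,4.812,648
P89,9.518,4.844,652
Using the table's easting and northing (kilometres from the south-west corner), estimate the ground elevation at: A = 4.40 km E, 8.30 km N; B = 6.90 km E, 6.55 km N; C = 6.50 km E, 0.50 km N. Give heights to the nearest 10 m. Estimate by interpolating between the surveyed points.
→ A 640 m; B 690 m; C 700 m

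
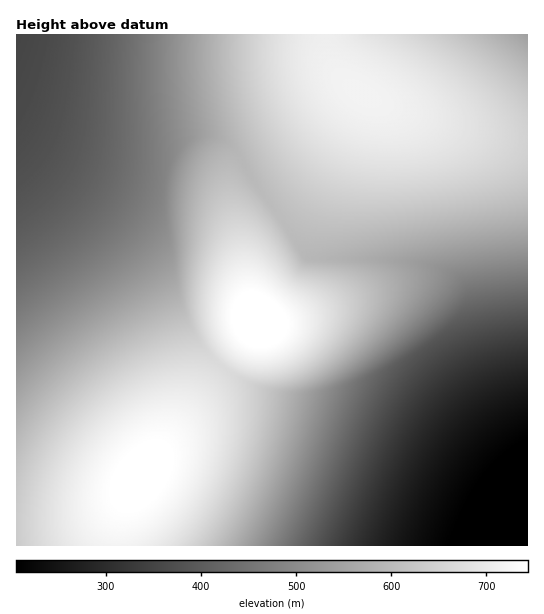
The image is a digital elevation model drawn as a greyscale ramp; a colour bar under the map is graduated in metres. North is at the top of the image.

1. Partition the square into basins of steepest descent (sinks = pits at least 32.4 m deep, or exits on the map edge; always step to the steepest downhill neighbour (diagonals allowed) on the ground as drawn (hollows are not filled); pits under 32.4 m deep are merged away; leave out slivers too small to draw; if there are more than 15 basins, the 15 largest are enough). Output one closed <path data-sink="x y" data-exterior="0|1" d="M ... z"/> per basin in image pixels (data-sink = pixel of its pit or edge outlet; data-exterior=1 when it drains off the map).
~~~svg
<path data-sink="527 545" data-exterior="1" d="M362 94l-25 46-29 45-25 28-22 16-9 15-4 13 0 32 9 35-38 48-82 111-16 18-30 17-40 9-34 2 0 17 511-1 0-405-33-3-50-12-48-15z"/><path data-sink="17 35" data-exterior="1" d="M325 34l-309 1 1 494 34-2 28-5 31-13 11-8 16-18 82-111 38-48-9-35 0-32 4-13 9-15 22-16 25-28 29-45 24-43 0-4-10-6-19-22-7-18z"/><path data-sink="527 35" data-exterior="1" d="M527 34l-201 0-1 13 4 13 8 13 14 14 28 16 38 14 65 17 31 5 14 0z"/>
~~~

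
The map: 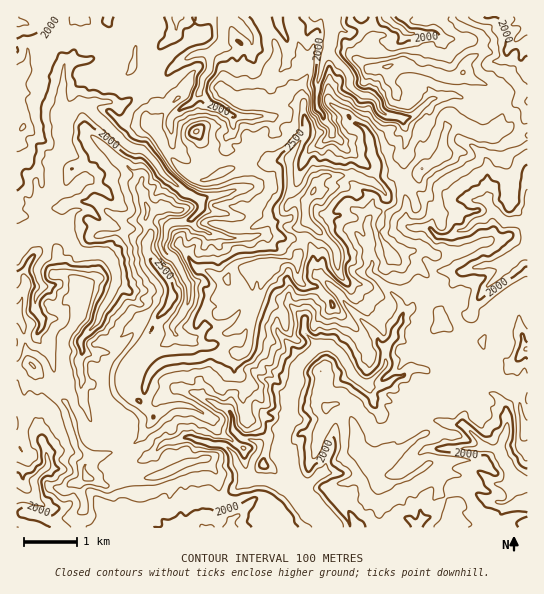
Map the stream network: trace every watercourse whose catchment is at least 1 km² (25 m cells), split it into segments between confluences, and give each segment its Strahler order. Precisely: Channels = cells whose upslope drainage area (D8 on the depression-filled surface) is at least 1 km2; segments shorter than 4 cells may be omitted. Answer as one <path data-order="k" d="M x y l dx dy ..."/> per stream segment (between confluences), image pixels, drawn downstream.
<path data-order="1" d="M511 494l0-1 4-4 3 0 4-4 3 0"/><path data-order="3" d="M301 490l4 11 6 8 0 1 7 7 8 5 3 5"/><path data-order="2" d="M254 479l15 0 13 7 4 0 7 4 8 0"/><path data-order="1" d="M318 475l-11 11-6 3"/><path data-order="2" d="M499 450l2 1 0 4 1 3 4 4 0 3 3 2 2 10 4 4 7 1 3 3"/><path data-order="1" d="M46 449l1 17-13 13 1 15-4 4-8 0-4-3-2 0"/><path data-order="1" d="M473 449l25 0 1 1"/><path data-order="1" d="M501 446l-2 4"/><path data-order="1" d="M165 443l1-1 7 0 1-1 4 0 4-3 8-1 8 4 9 1 4 3 12 0 3 1 8 8 3 9 5 10 0 6 1 3 4 1 7-4"/><path data-order="1" d="M93 423l-3-2-3-11-2-4 0-3-2-1 0-7-2-6 1-12-1-2 0-6-2-2 0-8 3-5-1-15 16-16 1-2 1-3 0-4 8-12 7-13 0-3 1-1 0-15-2-7-8-9-4 0-2-1-18 0-3-2-21-20-6-2-8 0-1 1"/><path data-order="1" d="M373 398l-6-13"/><path data-order="1" d="M202 397l13 6 6 4 4 0 6 7 2 3 0 12 8 9 2 1 7 0 5 3 4 0 0 8-5 8-3 7 0 10 3 4"/><path data-order="3" d="M365 383l-12-8-8-16-8-9-2 0-4-4-13 0-1 1"/><path data-order="1" d="M426 370l-3 0-1-1-12 0-8 8-5 0-8 6-10 4-6 0-3-2-3 0"/><path data-order="3" d="M317 347l-19 19-1 3 0 13-7 13 0 22-5 9 0 5-2 2 0 4-2 5 0 5-2 2 0 4 2 2 6 7 3 12 9 11 2 4"/><path data-order="2" d="M386 347l0 7-1 1 1 8-1 2 0 2-16 16-4 0"/><path data-order="1" d="M185 338l-6-3-2 0-3-2-1-3 0-4 8-9 8-15 0-17-4-6-2-5-8-15-2-2-4-2-4-4-2-2 0-6 3-5 0-9 4-6 3-1 12 0 8-4"/><path data-order="1" d="M305 321l0 12 12 12 0 2"/><path data-order="1" d="M41 318l-6-9 0-11 7-8 0-7-3-2 0-3-2-5 0-4 2-6 8-8 0-16-1-1 0-8-4 0"/><path data-order="1" d="M357 315l17 18 4 6 0 3 5 5 3 0"/><path data-order="1" d="M506 267l0-2 4-2 3-2"/><path data-order="1" d="M486 265l8 0 7-3 12-1"/><path data-order="2" d="M513 261l9-8 5 1"/><path data-order="1" d="M241 238l-14 0-5-3-12-1-7-4-4 0-6-5 0-7"/><path data-order="3" d="M41 230l-3 0-1 1-7 0-11 6-2 0"/><path data-order="1" d="M431 230l7 7 12 0 9-7 6 0 2-1 8-8 3-2 7 0 6-6 6 1"/><path data-order="1" d="M367 222l0 7 3 4 0 8-3 2 0 4 2 2 0 4 2 4 0 4 2 1 0 3-3 4 0 5 3 3 4 1 22 23 3 9 1 1 0 3-2 4 0 4-7 9 0 7-8 9"/><path data-order="2" d="M193 218l8-8 1-3 0-4-3-4"/><path data-order="2" d="M497 214l9 8 17 0 4 4 0 7"/><path data-order="2" d="M199 199l-9-5-5-1-8-8-8-6-8-8-6-9-12-12-2-1-8 0-7-4-40-39-8 0-11 11-1 2"/><path data-order="1" d="M486 199l0 3 4 4 3 5 4 3"/><path data-order="1" d="M226 194l-12 1-1 2-6 0-4 2-4 0"/><path data-order="2" d="M53 193l-14 13 0 5 6 8 0 7-4 4"/><path data-order="1" d="M81 181l-15 12-8 0-1-2-3 0-1 2"/><path data-order="1" d="M333 133l0-4-10-10 0-4-1-2-5-6 1-28 3-5 0-5 1-2 1-8 6-6"/><path data-order="2" d="M66 119l-3 4 0 23-1 1 0 7-8 12 0 23-1 1 0 3"/><path data-order="1" d="M245 117l-11 0 0-2-8-4-3-2-13-6-11-10"/><path data-order="1" d="M191 103l4-4 4-6"/><path data-order="1" d="M443 97l-10 1-4 3-15 14-3 2-2 0-2 1-6 0-2-1-12-2-8-5-1-3 0-4-4-5-5-3-7 0-3-1-9-8 0-9-3-6-18-18"/><path data-order="2" d="M199 93l0-3 3-4 0-7 8-10 0-15 12-12 1-3 0-17 3-5 1 0"/><path data-order="1" d="M71 61l-1 1-3 0-4 4 0 29-1 2 0 13 4 4 0 5"/><path data-order="2" d="M329 53l1-12 1-2 0-22"/><path data-order="1" d="M419 33l-10 1-6-3-2-4-7-2-7-7-1 0 0-1"/>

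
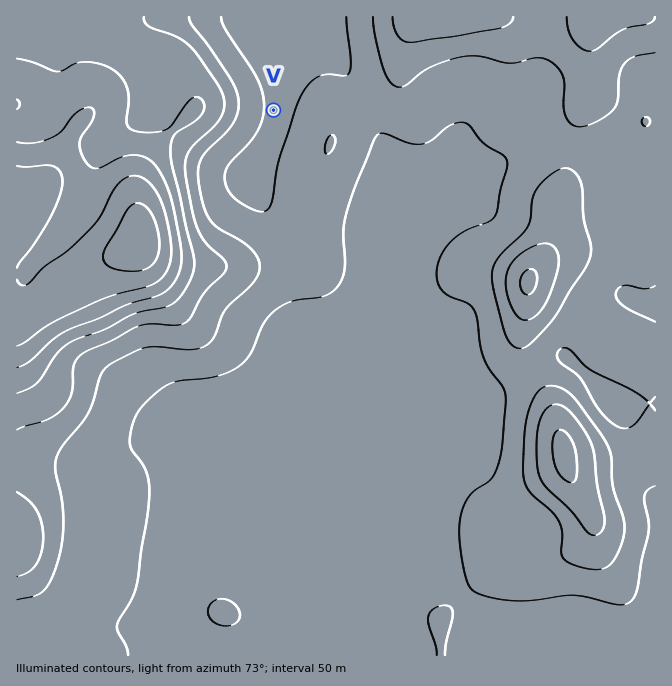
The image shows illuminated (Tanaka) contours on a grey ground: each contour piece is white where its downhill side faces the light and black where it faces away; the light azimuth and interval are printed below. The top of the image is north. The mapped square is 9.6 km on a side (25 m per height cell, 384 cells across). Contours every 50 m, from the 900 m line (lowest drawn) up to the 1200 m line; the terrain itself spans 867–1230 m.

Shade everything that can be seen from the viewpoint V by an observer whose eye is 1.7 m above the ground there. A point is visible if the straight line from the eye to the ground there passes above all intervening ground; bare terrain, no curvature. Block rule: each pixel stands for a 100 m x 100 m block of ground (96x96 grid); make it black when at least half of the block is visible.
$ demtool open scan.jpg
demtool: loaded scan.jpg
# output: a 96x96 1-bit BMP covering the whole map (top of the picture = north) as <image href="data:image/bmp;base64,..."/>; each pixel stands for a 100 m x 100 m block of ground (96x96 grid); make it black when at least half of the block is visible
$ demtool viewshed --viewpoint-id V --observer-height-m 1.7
<image width="96" height="96" href="data:image/bmp;base64,Qk2+BAAAAAAAAD4AAAAoAAAAYAAAAGAAAAABAAEAAAAAAIAEAAATCwAAEwsAAAIAAAAAAAAA////AAAAAAAAAAAAAAAAAAAAAAAAAAAAAAAAAAAAAAAAAAAAAAAAAAAAAAAAAAAAAAAAAAAAAAAAAAAAAAAAAAAAAAAAAAAAAAAAAAAAAAAAAAAAAAAAAAAAAAAAAAAAAAAAAAAAAAAAAAAAAAAAAAAAAAAAAAAAAAAAAAAAAAAAAAAAAAAAAAAAAAAAAAAAAAAAAAAAAAAAAAAAAAAAAAAAAAAAAAAAAAAAAAAAAAAAAAAAAAAAAAAAAAAAAAAAAAAAAAAAAAAAAAAAAAAAAAAAAAAAAAAAAAAAAAAAAAAAAAAAAAAAAAAAAAAAAAAAAAAAAAAAAAAAAAAAAAAAAAAAAAAAAAAAAAAAAAAAAAAAAAAAAAAAAAAAAAAAAAAAAAAAAAAAAAAAAAAAAAAAAAAAAAAAAAAAAAAAAAAAAAAAAAAAAAAAAAAAAAAAAAAAAAAAAAAAAAAAAAAAAAAAAAAAAAAAAAAAAAAAAAAAAAAAAAAAAAAAAAAAAAAAAAAAAAAAAAAAAAAAAAAAAAAAAAAAAAAAAAAAAAAAAAAAAAAAAAAAAAAAAAAAAAAAAAAAAAAAAAAAAAAAAAAAAAAAAAAAAAAAAAAAAAAAAAAAAAAAAAAAAAAAAAAAAAAAAAAAAAAAAAAAAAAAAAAAAAAAAAAAAAAAAAAAAAAAAAAAAAAAAAAAAAAAAAAAAAAAAAAAAAAAAAAAAAAAAAAAAAAAAAAAAAAAAAAAAAAAAAAAAAAAAAAAAAAAAAAAAAAAAAAAAAAAAAAAAAAAAAAAAAAAAAAAAAAAAAAAAAAAAAAAAAAAAAAAAAAAAAAAAAAAAAAAAAAAAAAAAAAAAAAAAAAAAAAAAAAAAAAAAAAAAAAAAAAAAAAAAAAAAAAAAAAAAAAAAAAAAAAAAAAAAAAAAAAAAAAAAAAAAAAAAAAAAAAAAAAAAAHwcAAAAAAAAAAAAAP//wAAAAAAAAAAAAP//4AAAAAAAAAAAAf//8AAAAAAAAAAAAf//8AAAAAAAAAAAA///+AAAAAAAAAAAA///+AAAAAAAAAAAA///+AAAAAAAAAAAB///+AAAAAAAAAAAB///+AAAAAAAAAAAB///+AAAAAAAAAAAB///+AAAAAAAAAAAB/+P+AAAAAAAAAAAD/8H/AAAAAAAAAAAD/4H/AAAAAAAAAAAD/4D/gAAAAAAAAAAB/4D/gAAAAAAAAAAA/4B/wAAAAAAAAAAAD4B/wAAAAAAAAAAAAeB/wAAAAAAAAAAAAP9/4AAAAAAAAAAAAP//4AAAAAAAAAAAAH//4AAAAAAAAAAAAH//4AAAAAAAAAAAAH//wAAAAAAAAAAAAH//wAAAAAAAAAAAAH//gAAAAAAAAAAAAH//gAgAAAAAAAAAAH4/ADgAAAAAAAAAAHg/AHwAAAAAAAAAAPA/APwAAAAAAAAAAOB/APwAAAAAAAAAAMB/AfwAAAAAAAAAAAB/A/4AAAAAAAAAAAD/B/4AAAAAAAAAAAD/D/4AAAAAAAAAAAH/n/4AAAAAAAAAAAH///4AAAAAA="/>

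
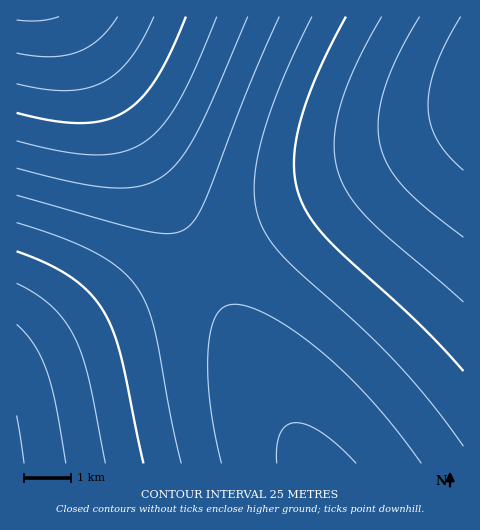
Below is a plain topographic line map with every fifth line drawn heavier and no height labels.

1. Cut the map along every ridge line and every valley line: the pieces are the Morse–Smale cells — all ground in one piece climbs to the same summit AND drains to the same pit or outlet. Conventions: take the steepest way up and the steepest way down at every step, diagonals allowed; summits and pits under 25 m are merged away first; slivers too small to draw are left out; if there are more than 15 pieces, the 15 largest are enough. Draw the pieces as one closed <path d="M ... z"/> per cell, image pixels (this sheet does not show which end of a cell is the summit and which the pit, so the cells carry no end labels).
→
<path d="M463 16l-395 1 134 247 259-138 3-3z"/><path d="M463 123l-260 141 106 200 155-1z"/><path d="M68 16l-52 1 1 348 185-100z"/><path d="M202 264l-186 101 1 99 292-1z"/>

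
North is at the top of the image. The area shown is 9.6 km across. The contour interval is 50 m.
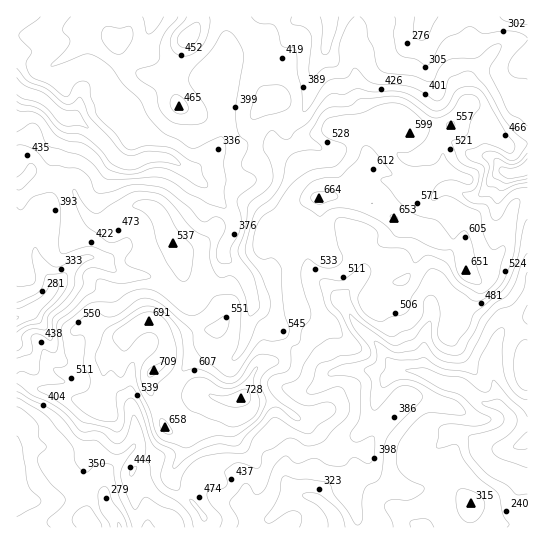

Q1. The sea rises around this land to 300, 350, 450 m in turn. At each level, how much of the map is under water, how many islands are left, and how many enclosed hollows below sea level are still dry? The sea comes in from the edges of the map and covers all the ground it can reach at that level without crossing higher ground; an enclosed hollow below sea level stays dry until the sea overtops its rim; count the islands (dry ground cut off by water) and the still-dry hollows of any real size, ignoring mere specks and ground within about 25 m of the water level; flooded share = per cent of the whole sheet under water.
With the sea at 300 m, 14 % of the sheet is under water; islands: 0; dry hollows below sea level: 0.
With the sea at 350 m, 28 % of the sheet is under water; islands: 0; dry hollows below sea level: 0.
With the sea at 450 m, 58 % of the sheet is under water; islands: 0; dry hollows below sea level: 0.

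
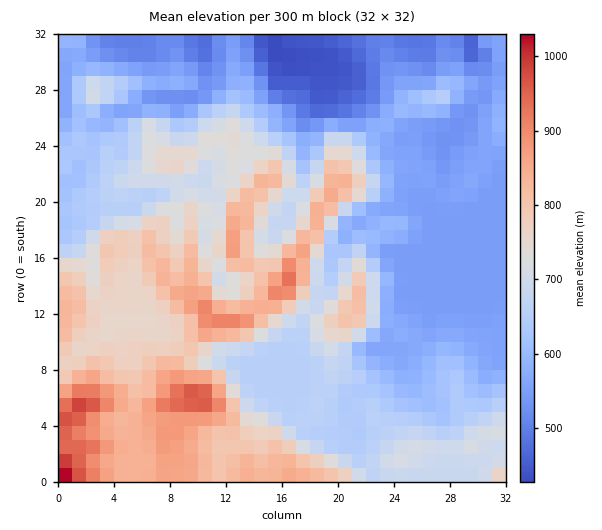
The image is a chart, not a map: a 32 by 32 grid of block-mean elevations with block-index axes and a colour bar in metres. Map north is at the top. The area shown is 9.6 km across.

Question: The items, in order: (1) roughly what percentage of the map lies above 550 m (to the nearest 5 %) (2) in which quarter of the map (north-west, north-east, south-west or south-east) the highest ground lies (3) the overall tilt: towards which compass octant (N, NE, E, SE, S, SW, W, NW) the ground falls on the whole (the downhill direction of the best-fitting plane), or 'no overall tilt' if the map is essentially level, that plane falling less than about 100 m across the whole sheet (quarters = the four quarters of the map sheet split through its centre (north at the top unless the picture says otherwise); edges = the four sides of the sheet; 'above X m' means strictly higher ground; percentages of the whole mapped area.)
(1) About 80 % of the map lies above 550 m.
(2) The highest point lies in the south-west quarter of the map.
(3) The general tilt is down to the north-east (the land rises towards the south-west).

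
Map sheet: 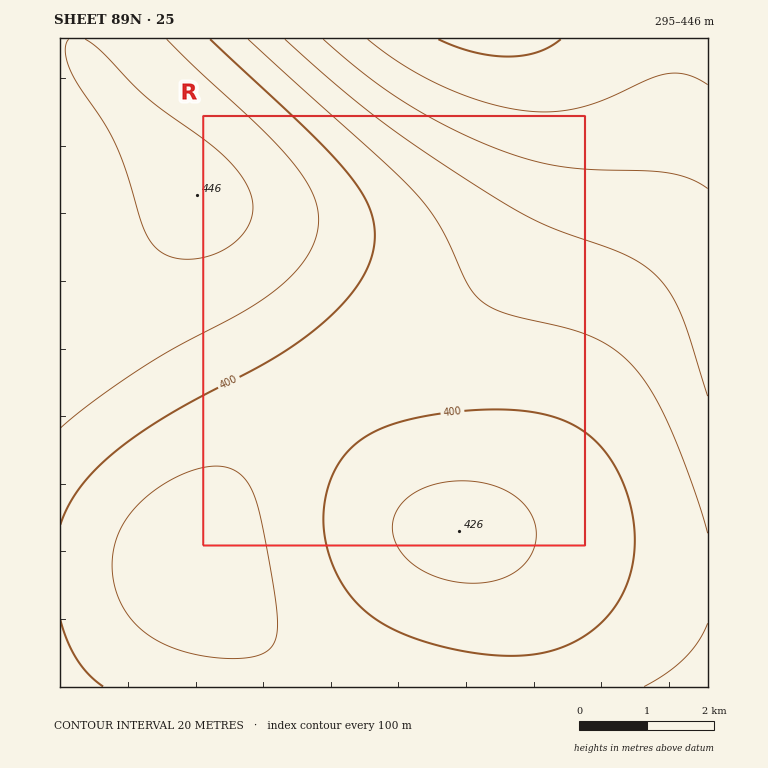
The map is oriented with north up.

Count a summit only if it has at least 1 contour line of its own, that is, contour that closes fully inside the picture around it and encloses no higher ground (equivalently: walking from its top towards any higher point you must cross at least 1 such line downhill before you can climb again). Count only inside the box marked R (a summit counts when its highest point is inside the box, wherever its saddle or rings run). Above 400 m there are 1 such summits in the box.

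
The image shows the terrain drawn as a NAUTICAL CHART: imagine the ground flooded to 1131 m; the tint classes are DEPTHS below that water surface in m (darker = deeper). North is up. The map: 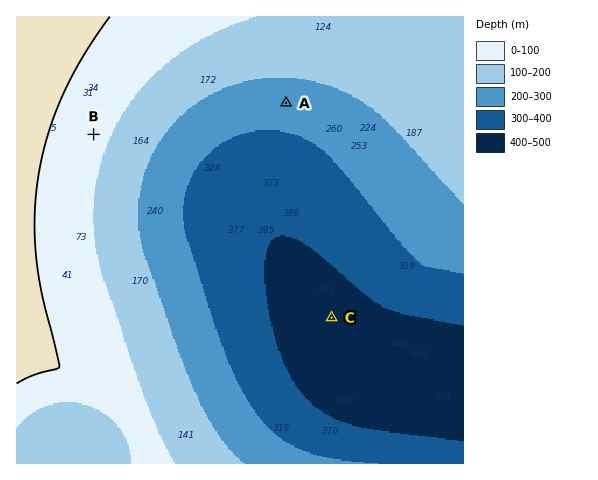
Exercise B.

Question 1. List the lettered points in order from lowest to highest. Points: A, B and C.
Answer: C A B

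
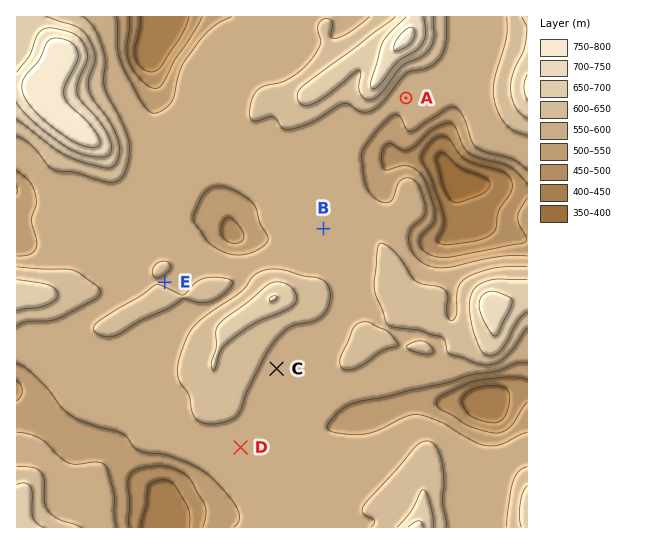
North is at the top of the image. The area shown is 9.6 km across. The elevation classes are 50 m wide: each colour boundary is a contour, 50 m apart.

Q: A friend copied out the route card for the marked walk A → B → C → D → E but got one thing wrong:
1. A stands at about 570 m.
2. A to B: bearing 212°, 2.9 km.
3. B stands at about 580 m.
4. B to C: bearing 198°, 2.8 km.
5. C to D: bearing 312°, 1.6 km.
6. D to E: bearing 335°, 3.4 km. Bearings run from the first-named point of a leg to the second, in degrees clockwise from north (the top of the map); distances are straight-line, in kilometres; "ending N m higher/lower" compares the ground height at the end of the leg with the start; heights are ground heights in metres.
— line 5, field bearing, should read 205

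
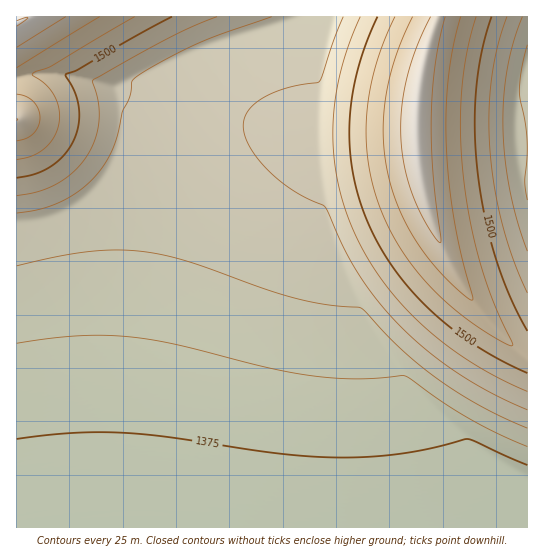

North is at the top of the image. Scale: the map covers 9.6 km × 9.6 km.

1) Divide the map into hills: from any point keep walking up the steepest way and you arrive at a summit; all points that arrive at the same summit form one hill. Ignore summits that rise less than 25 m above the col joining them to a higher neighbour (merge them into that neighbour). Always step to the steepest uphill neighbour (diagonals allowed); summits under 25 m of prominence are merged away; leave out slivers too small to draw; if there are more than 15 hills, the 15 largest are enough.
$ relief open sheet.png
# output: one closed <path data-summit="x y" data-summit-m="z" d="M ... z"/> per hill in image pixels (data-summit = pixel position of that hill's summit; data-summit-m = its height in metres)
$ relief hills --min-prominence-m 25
<path data-summit="417 126" data-summit-m="1596" d="M527 16l-228 0-8 5-78 24-16 8-30 130-24 139-14 132 1 74 398-1z"/><path data-summit="17 119" data-summit-m="1575" d="M197 52l-9 5-12 26-6 6-12 4-32-2-63-16-33 0-14 3 1 450 112-1 2-94 12-111 22-132z"/><path data-summit="17 23" data-summit-m="1602" d="M298 16l-281 0-1 61 47-2 63 16 23 2 16-1 5-3 9-10 10-23 24-11 78-24z"/>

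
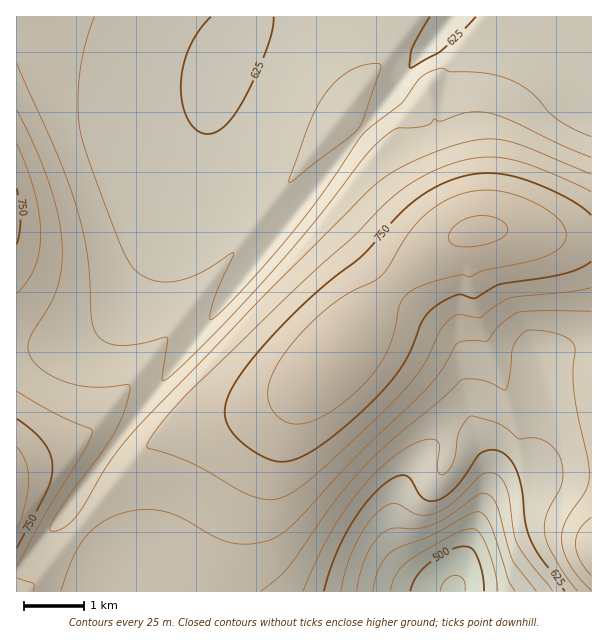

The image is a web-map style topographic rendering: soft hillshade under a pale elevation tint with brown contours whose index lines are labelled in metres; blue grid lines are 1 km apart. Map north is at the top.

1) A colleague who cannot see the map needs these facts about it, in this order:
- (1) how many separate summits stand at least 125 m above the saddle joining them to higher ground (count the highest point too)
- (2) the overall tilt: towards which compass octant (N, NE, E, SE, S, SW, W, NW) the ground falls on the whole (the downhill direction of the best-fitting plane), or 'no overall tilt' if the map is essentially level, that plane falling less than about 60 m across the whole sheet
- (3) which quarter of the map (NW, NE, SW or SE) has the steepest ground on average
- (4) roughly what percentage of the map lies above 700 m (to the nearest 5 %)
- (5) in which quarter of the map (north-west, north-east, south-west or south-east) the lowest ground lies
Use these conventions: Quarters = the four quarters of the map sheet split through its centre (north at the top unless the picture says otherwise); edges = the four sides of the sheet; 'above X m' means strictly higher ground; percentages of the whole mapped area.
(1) Counting only tops that stand 125 m proud, the map has 1 summit.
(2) No overall tilt - high and low ground are spread across the sheet.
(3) The south-east quarter is the steepest part of the map.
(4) Ground above 700 m makes up about 35 % of the sheet.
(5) The lowest ground is in the south-east quarter.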